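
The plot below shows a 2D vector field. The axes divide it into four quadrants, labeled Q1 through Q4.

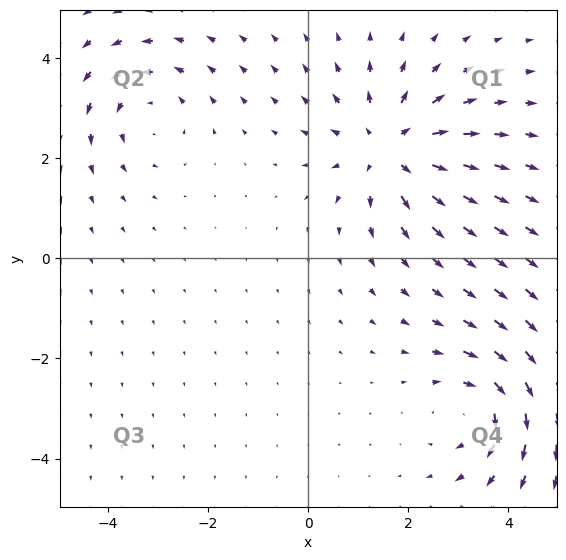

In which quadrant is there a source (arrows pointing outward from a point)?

The source sits at approximately (1.6, 2.2), which lies in quadrant Q1. The divergence there is about +4, positive as expected for a source.

Q1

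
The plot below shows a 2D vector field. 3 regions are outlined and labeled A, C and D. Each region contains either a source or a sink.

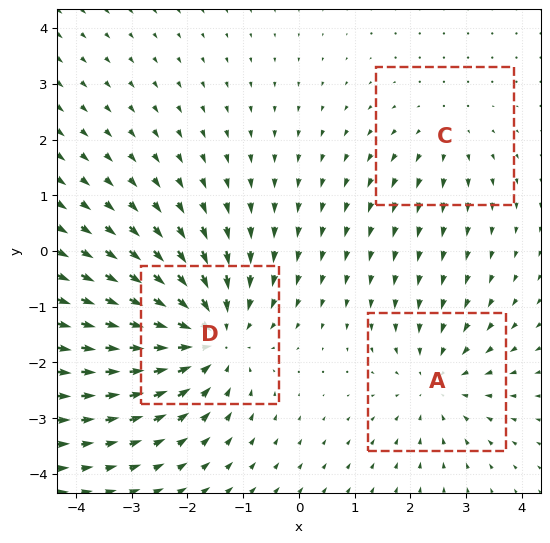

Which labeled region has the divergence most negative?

D

Divergence at each region's feature centre — A: about -3, C: about +2, D: about -4. Region D is most negative.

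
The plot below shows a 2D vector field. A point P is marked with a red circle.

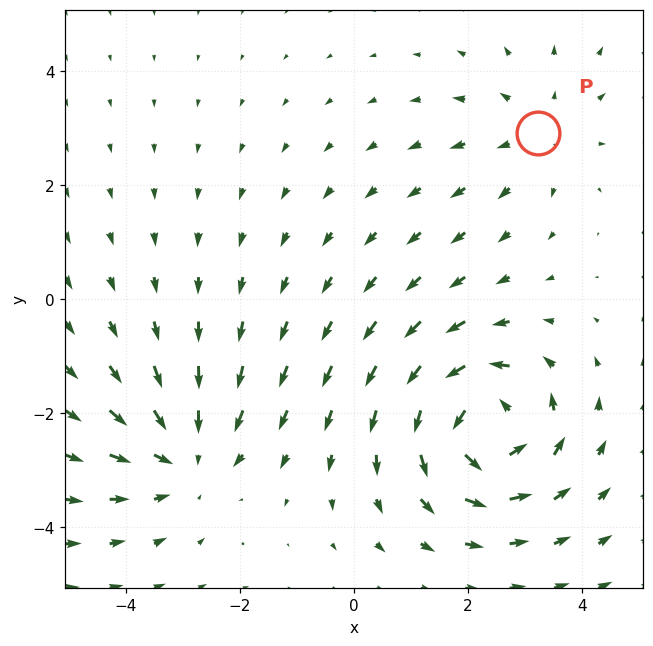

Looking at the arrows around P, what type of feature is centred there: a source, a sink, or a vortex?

At P (3.2, 2.9) the arrows spread outward. Divergence about +2, curl ≈0 — positive divergence with near-zero curl is a source.

source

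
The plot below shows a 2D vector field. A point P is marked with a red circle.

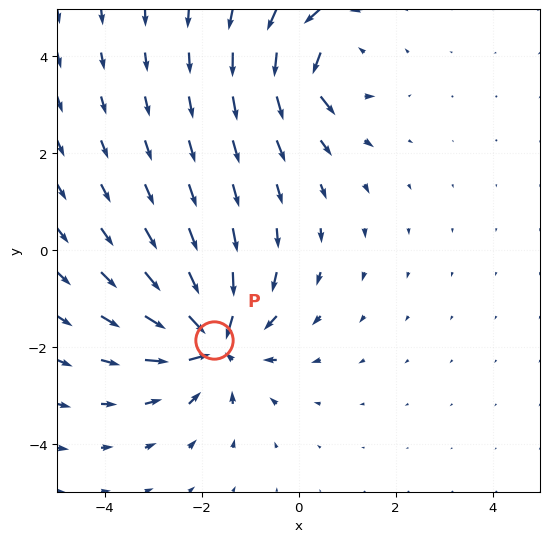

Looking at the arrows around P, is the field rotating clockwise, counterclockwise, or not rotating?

not rotating

Near P at (-1.7, -1.8) the arrows show no circulation. The curl there is ≈0.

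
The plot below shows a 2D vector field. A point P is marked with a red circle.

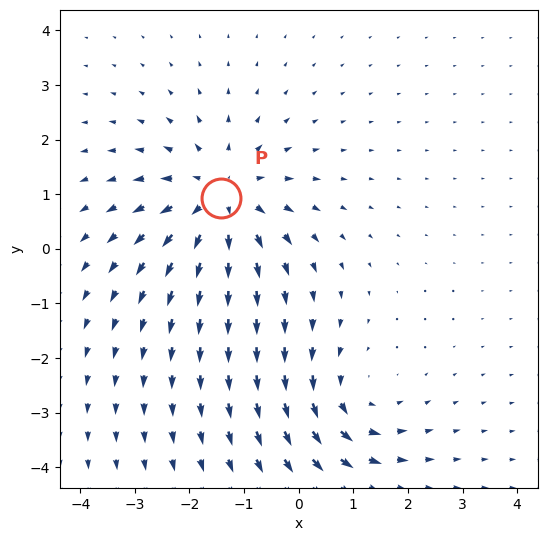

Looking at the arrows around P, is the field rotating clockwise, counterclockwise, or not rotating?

Near P at (-1.4, 0.9) the arrows show no circulation. The curl there is ≈0.

not rotating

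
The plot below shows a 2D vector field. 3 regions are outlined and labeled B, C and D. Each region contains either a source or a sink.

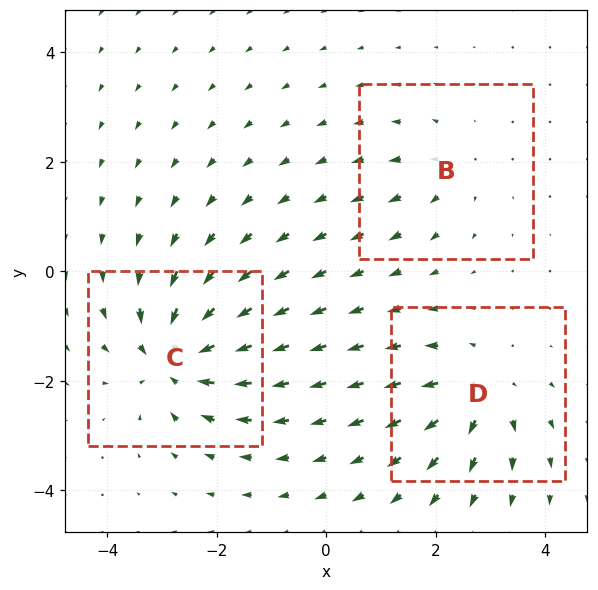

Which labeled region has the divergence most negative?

Divergence at each region's feature centre — B: about +2, C: about -6, D: about +4. Region C is most negative.

C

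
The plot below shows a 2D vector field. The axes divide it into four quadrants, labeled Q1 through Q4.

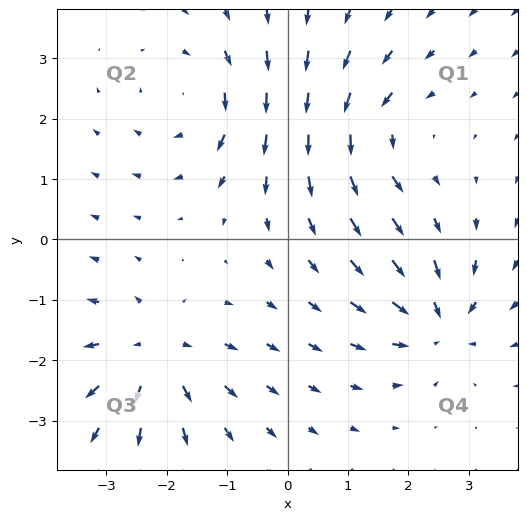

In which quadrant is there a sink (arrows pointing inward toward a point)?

The sink sits at approximately (2.5, -1.4), which lies in quadrant Q4. The divergence there is about -6, negative as expected for a sink.

Q4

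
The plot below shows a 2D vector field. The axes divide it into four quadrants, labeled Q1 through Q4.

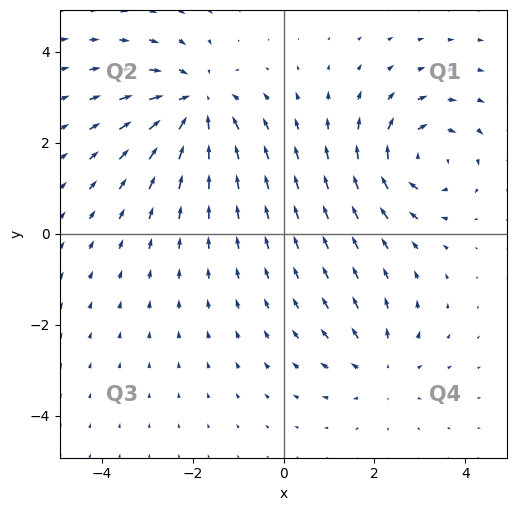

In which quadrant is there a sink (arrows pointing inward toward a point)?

The sink sits at approximately (-1.9, 2.9), which lies in quadrant Q2. The divergence there is about -4, negative as expected for a sink.

Q2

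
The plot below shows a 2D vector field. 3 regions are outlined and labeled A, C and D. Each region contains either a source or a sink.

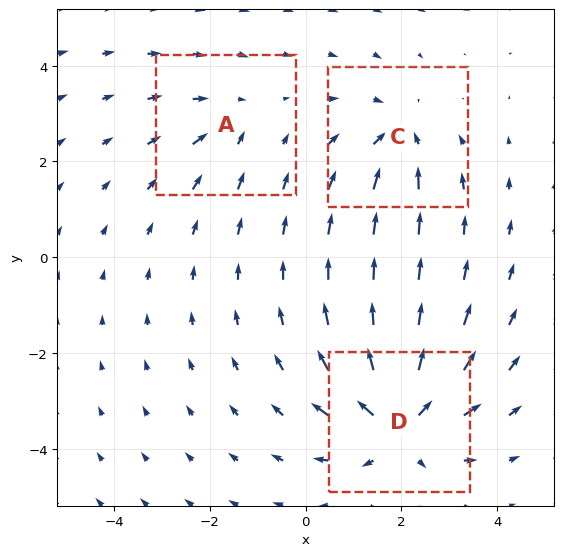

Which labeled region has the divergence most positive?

Divergence at each region's feature centre — A: about -2, C: about -3, D: about +5. Region D is most positive.

D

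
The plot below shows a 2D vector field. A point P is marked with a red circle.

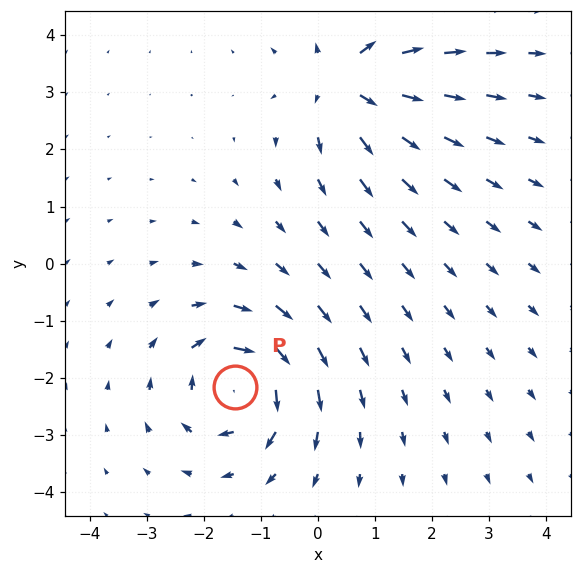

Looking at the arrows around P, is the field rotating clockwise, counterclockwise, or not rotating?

Near P at (-1.4, -2.2) the arrows circulate clockwise. The curl (z-component) there is about -6; negative curl means clockwise rotation.

clockwise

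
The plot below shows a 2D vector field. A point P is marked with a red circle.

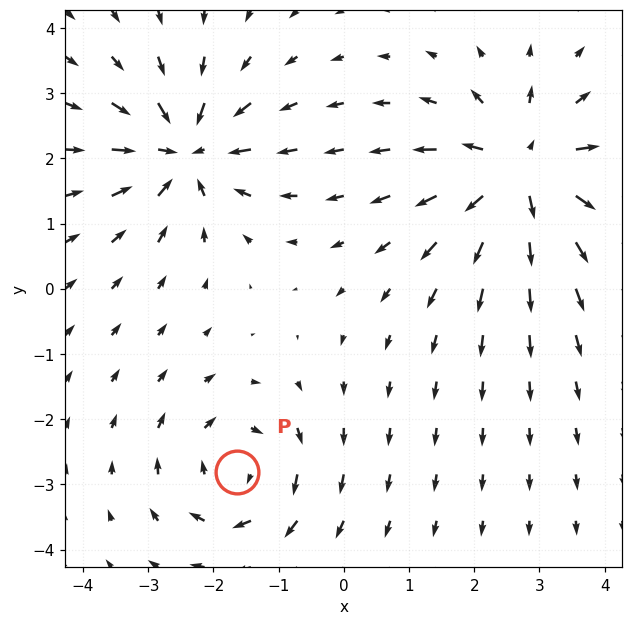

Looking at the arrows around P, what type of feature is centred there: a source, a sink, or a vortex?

At P (-1.6, -2.8) the arrows circulate clockwise. Divergence ≈0, curl about -4 — near-zero divergence with nonzero curl is a vortex.

vortex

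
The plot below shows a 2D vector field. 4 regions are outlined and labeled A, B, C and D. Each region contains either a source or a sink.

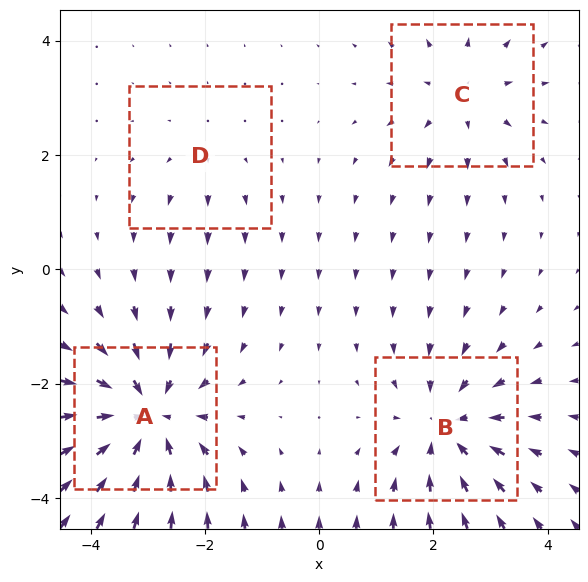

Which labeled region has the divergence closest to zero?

D

Divergence at each region's feature centre — A: about -6, B: about -5, C: about +3, D: about +2. Region D is closest to zero.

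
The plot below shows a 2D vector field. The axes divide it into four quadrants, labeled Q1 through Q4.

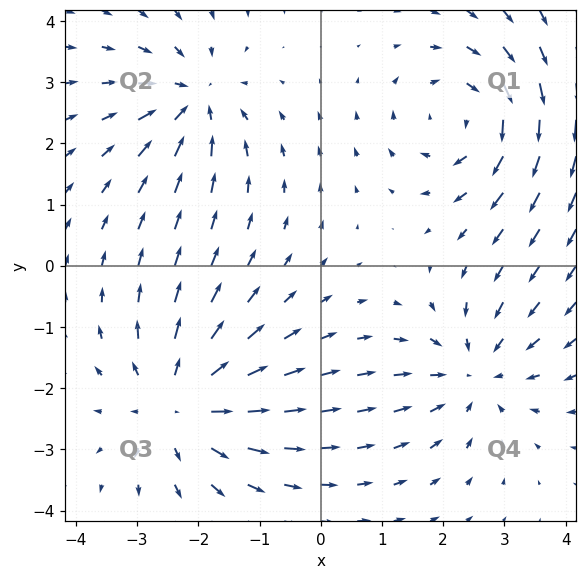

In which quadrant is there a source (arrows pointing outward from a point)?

The source sits at approximately (-2.3, -2.3), which lies in quadrant Q3. The divergence there is about +4, positive as expected for a source.

Q3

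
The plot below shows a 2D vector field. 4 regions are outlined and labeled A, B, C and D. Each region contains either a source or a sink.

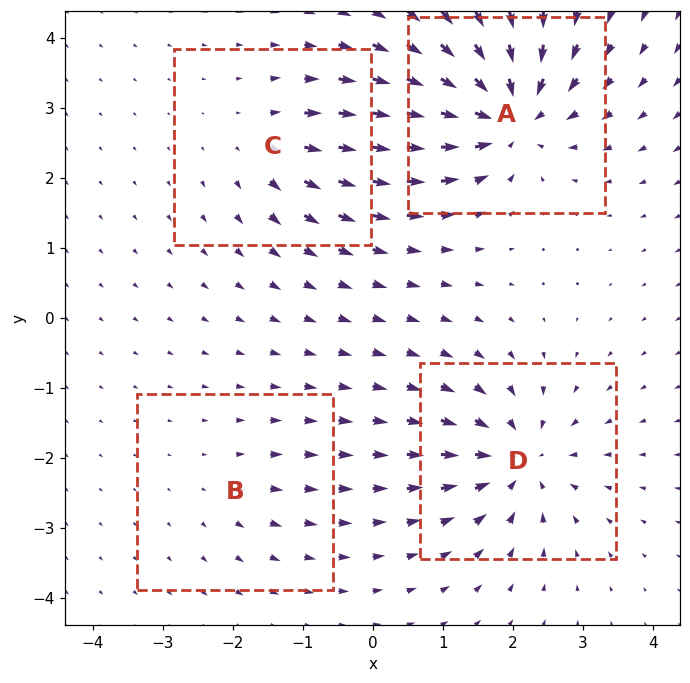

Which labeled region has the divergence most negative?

Divergence at each region's feature centre — A: about -8, B: about +2, C: about +4, D: about -6. Region A is most negative.

A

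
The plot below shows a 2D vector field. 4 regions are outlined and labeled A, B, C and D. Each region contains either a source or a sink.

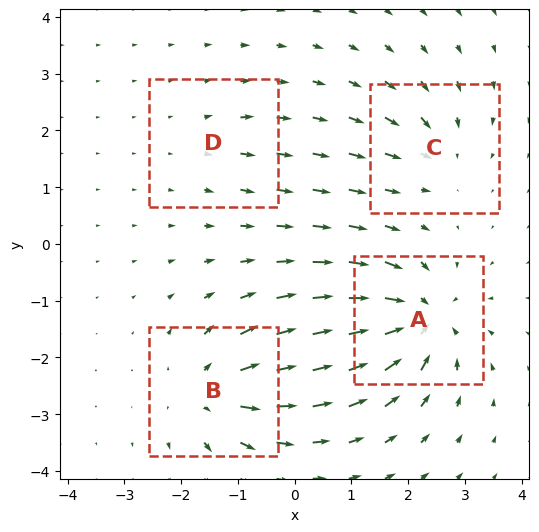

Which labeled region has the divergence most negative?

Divergence at each region's feature centre — A: about -9, B: about +7, C: about -4, D: about +2. Region A is most negative.

A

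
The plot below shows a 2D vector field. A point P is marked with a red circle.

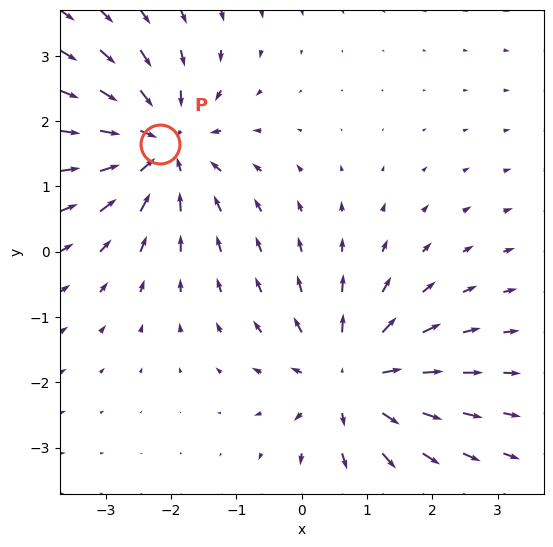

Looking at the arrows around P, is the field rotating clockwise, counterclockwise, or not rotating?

Near P at (-2.2, 1.6) the arrows show no circulation. The curl there is ≈0.

not rotating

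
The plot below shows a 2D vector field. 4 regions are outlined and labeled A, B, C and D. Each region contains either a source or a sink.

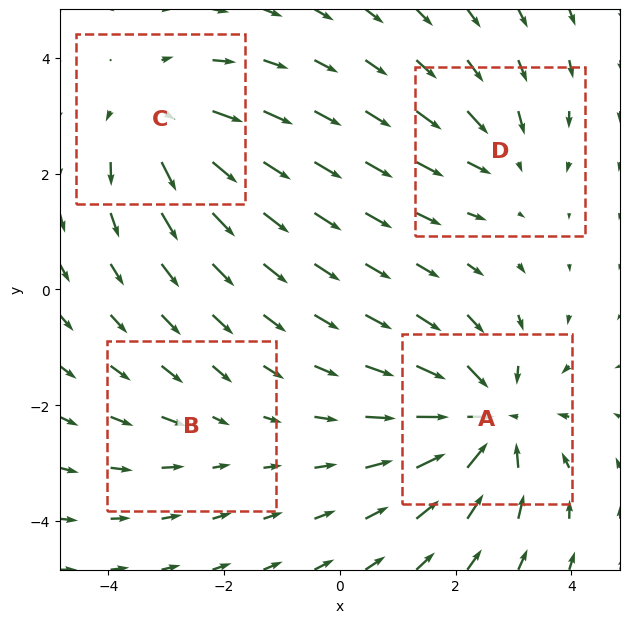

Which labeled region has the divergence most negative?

Divergence at each region's feature centre — A: about -6, B: about -2, C: about +4, D: about -3. Region A is most negative.

A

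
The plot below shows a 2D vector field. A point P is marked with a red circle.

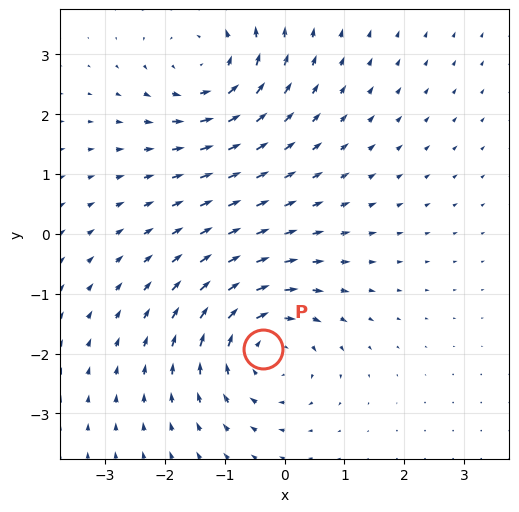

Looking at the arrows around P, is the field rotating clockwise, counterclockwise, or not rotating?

clockwise

Near P at (-0.4, -1.9) the arrows circulate clockwise. The curl (z-component) there is about -3; negative curl means clockwise rotation.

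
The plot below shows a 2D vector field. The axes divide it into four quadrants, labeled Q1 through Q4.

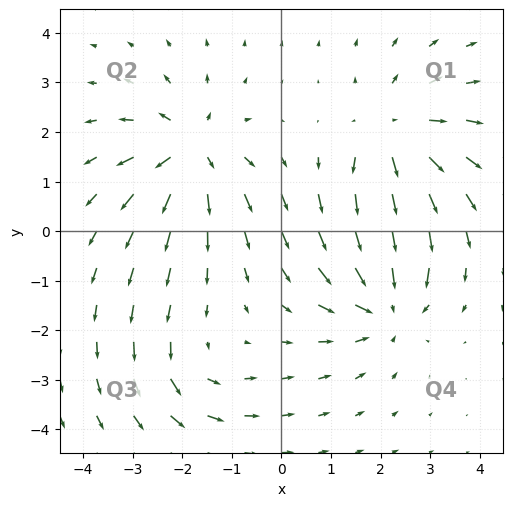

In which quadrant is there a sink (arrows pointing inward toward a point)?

Q4

The sink sits at approximately (2.1, -1.4), which lies in quadrant Q4. The divergence there is about -4, negative as expected for a sink.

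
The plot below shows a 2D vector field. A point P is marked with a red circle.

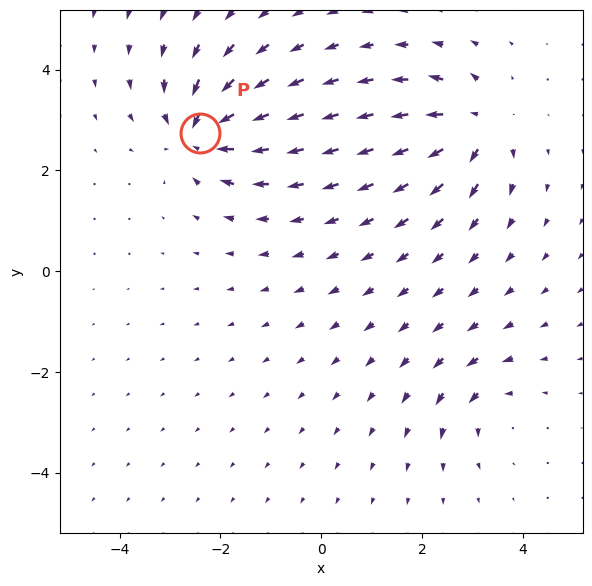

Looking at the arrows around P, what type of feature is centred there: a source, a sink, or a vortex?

sink

At P (-2.4, 2.7) the arrows converge inward. Divergence about -6, curl ≈0 — negative divergence with near-zero curl is a sink.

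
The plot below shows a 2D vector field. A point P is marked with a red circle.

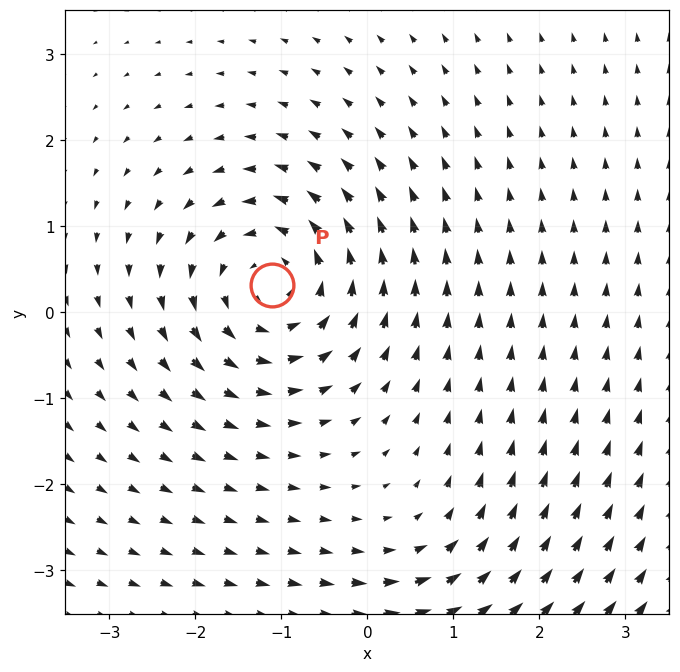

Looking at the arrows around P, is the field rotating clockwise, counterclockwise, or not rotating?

Near P at (-1.1, 0.3) the arrows circulate counterclockwise. The curl (z-component) there is about +5; positive curl means counterclockwise rotation.

counterclockwise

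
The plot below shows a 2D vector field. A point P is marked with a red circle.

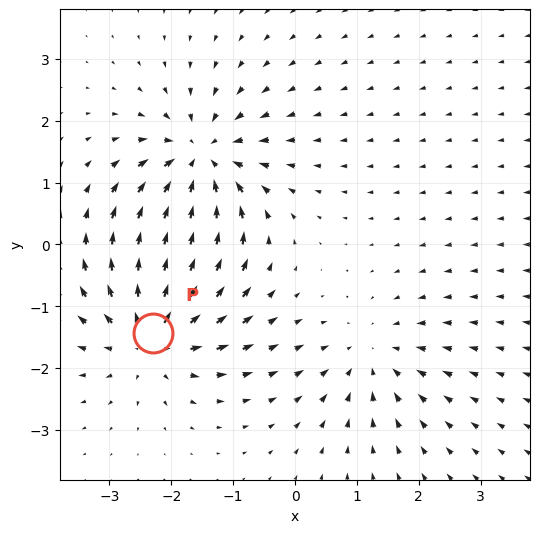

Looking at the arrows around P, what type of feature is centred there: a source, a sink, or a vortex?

At P (-2.3, -1.4) the arrows spread outward. Divergence about +5, curl ≈0 — positive divergence with near-zero curl is a source.

source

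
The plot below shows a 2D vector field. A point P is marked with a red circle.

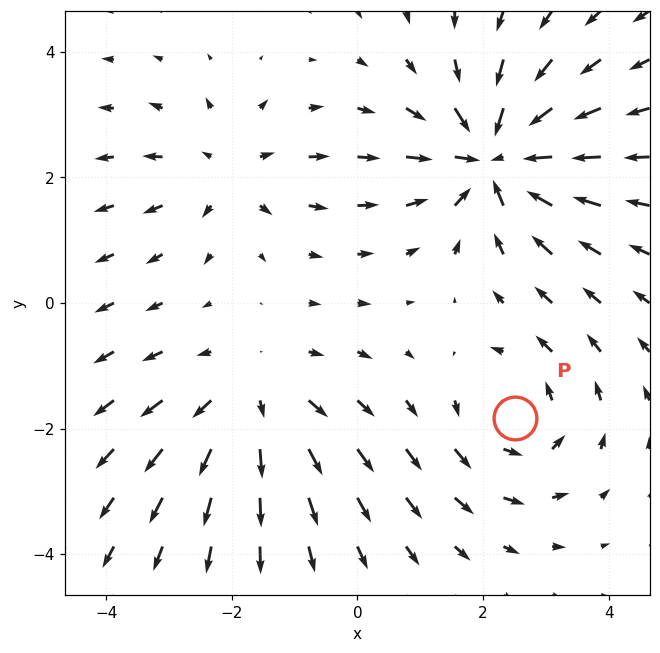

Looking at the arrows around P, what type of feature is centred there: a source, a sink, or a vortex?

At P (2.5, -1.8) the arrows circulate counterclockwise. Divergence ≈0, curl about +3 — near-zero divergence with nonzero curl is a vortex.

vortex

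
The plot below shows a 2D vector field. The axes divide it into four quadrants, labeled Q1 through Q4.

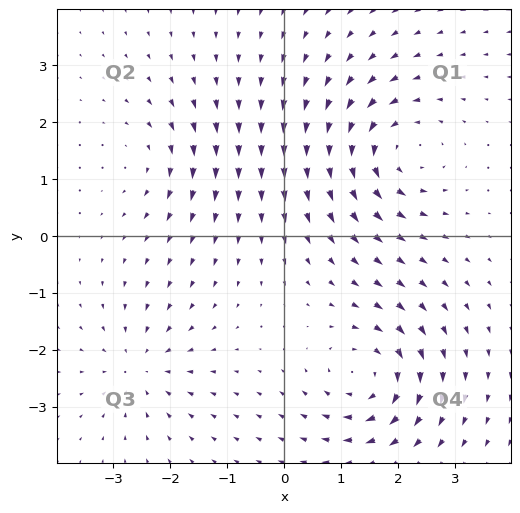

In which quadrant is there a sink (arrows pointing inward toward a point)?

The sink sits at approximately (-2.5, -2.3), which lies in quadrant Q3. The divergence there is about -3, negative as expected for a sink.

Q3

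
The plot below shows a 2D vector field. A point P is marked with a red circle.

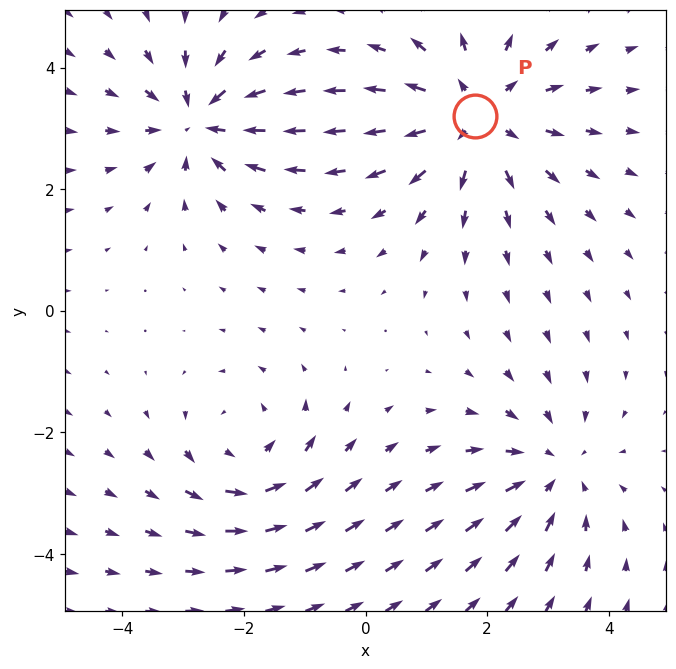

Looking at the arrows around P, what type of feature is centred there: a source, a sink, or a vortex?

At P (1.8, 3.2) the arrows spread outward. Divergence about +4, curl ≈0 — positive divergence with near-zero curl is a source.

source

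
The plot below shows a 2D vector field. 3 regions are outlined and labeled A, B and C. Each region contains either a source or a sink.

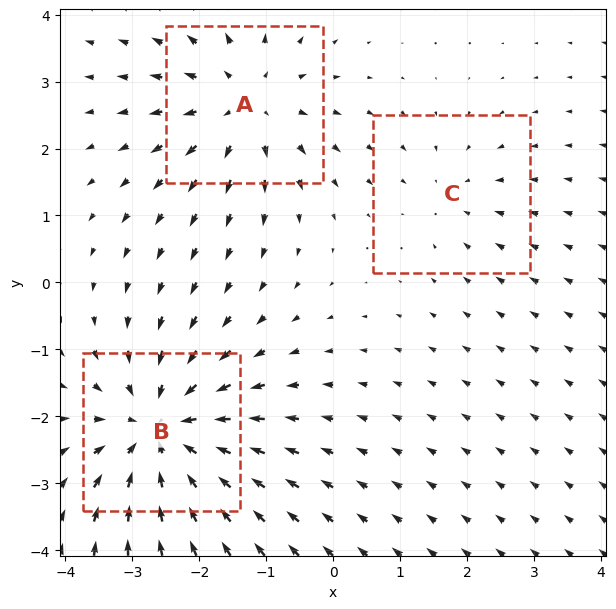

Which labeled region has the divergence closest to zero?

Divergence at each region's feature centre — A: about +3, B: about -5, C: about -2. Region C is closest to zero.

C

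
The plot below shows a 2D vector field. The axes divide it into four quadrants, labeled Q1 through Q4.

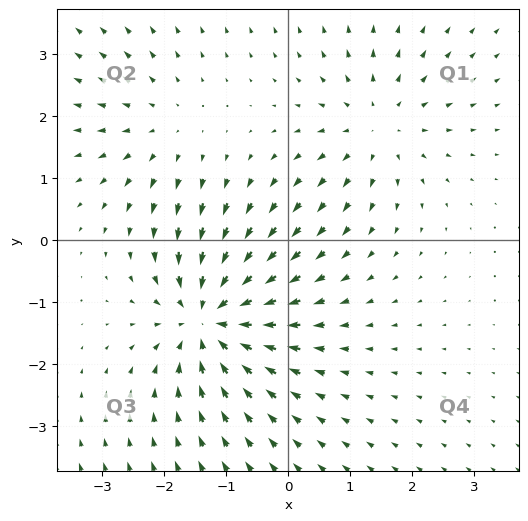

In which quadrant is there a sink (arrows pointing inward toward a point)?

Q3

The sink sits at approximately (-1.3, -1.3), which lies in quadrant Q3. The divergence there is about -6, negative as expected for a sink.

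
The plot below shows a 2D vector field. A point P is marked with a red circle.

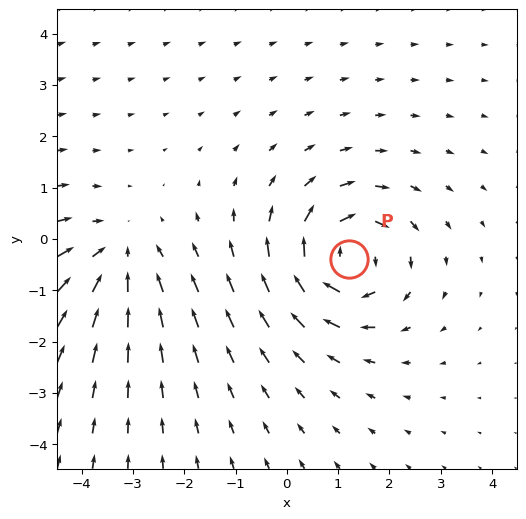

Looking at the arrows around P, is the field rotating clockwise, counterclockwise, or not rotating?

Near P at (1.2, -0.4) the arrows circulate clockwise. The curl (z-component) there is about -6; negative curl means clockwise rotation.

clockwise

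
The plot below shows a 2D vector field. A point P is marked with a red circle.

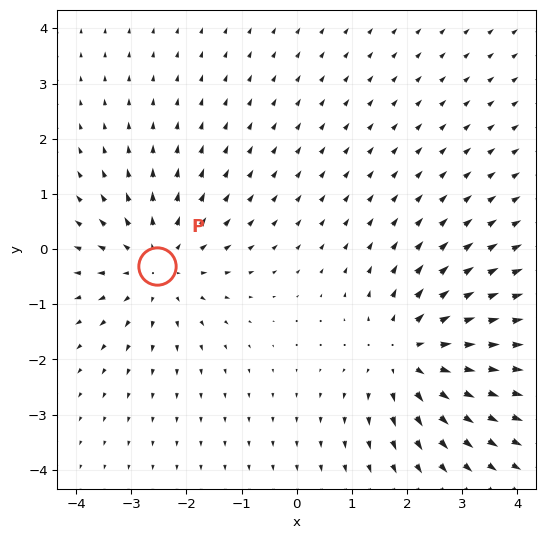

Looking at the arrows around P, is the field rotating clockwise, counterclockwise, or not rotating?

Near P at (-2.5, -0.3) the arrows show no circulation. The curl there is ≈0.

not rotating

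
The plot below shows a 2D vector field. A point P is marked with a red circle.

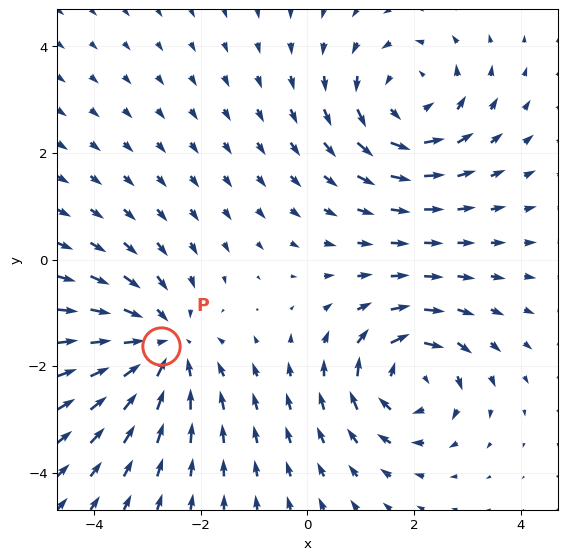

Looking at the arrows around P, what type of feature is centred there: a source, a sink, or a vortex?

sink

At P (-2.7, -1.6) the arrows converge inward. Divergence about -4, curl ≈0 — negative divergence with near-zero curl is a sink.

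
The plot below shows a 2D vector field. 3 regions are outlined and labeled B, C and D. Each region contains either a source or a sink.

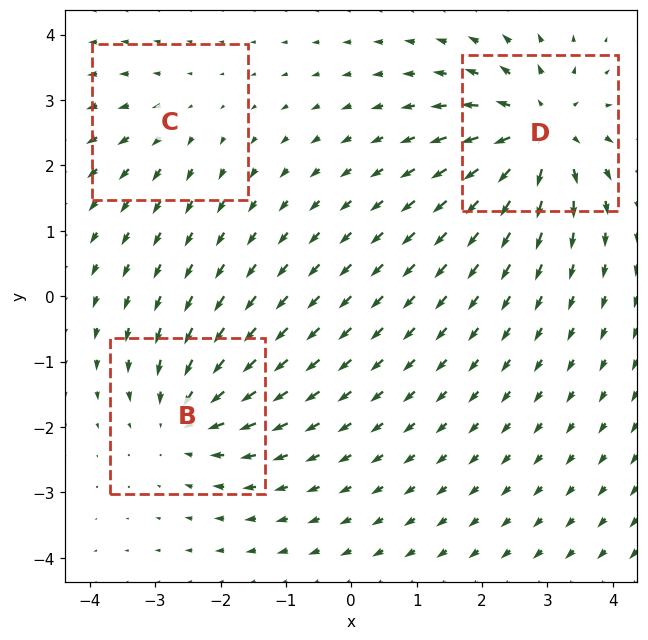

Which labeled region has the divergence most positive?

D

Divergence at each region's feature centre — B: about -4, C: about +2, D: about +6. Region D is most positive.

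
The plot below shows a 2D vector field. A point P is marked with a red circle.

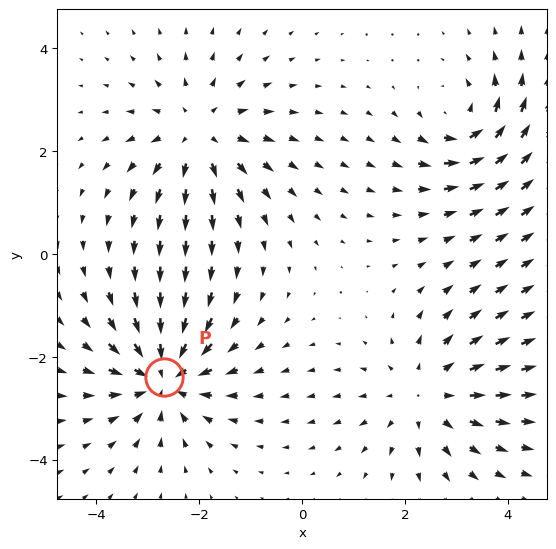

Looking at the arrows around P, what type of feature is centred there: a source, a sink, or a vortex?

At P (-2.7, -2.4) the arrows converge inward. Divergence about -6, curl ≈0 — negative divergence with near-zero curl is a sink.

sink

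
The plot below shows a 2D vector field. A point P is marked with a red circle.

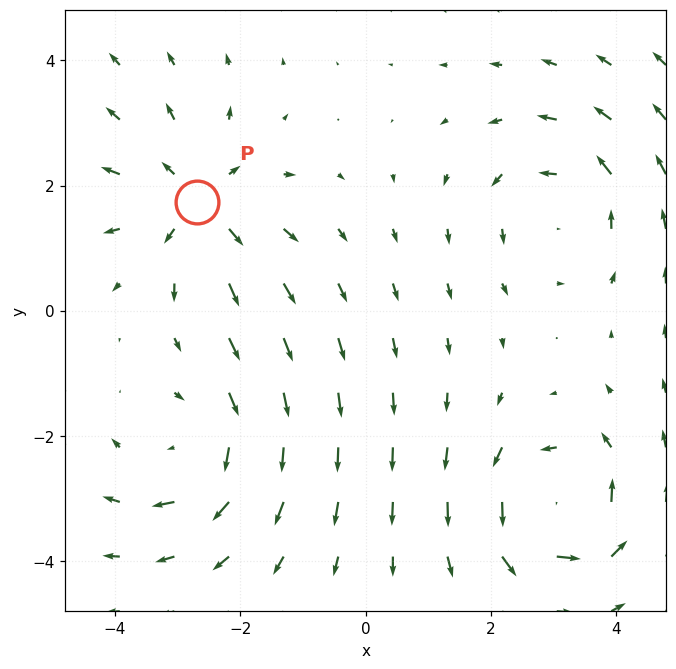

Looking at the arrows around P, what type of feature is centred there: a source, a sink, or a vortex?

At P (-2.7, 1.7) the arrows spread outward. Divergence about +5, curl ≈0 — positive divergence with near-zero curl is a source.

source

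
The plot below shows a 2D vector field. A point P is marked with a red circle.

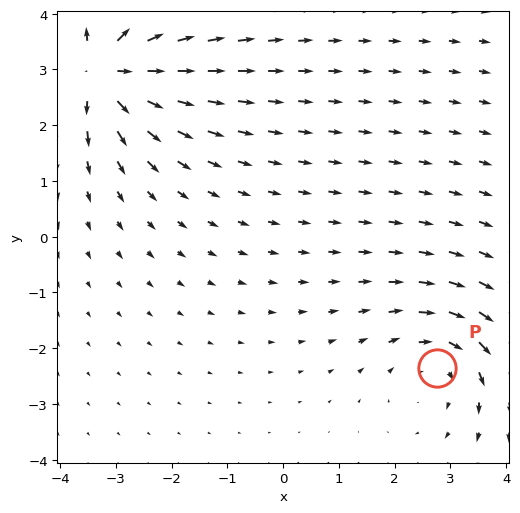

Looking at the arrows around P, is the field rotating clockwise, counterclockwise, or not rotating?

Near P at (2.8, -2.4) the arrows circulate clockwise. The curl (z-component) there is about -2; negative curl means clockwise rotation.

clockwise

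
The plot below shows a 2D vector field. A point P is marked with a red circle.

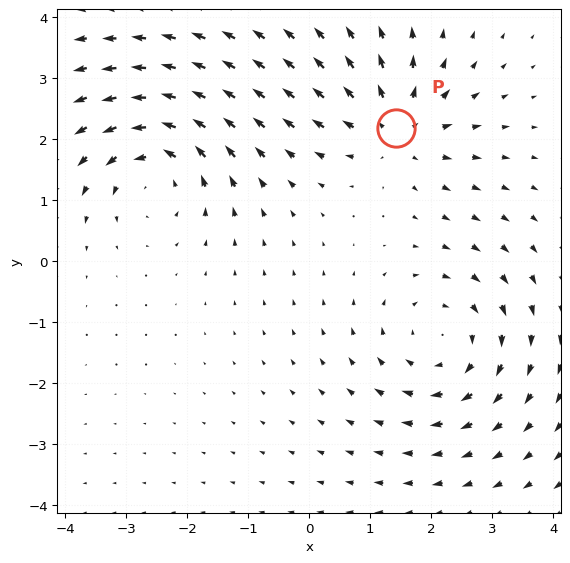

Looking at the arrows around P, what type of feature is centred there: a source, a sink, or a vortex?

At P (1.4, 2.2) the arrows spread outward. Divergence about +5, curl ≈0 — positive divergence with near-zero curl is a source.

source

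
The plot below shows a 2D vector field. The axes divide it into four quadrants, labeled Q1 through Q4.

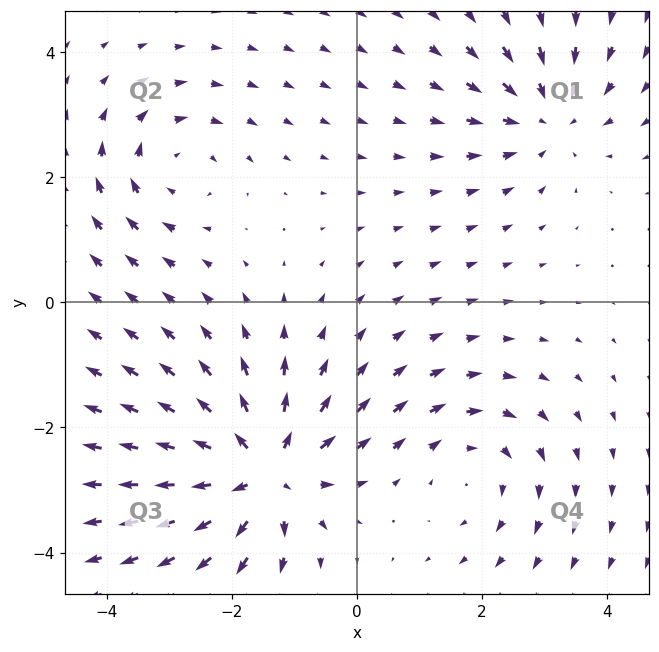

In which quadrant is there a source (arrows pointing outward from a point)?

Q3

The source sits at approximately (-1.5, -2.7), which lies in quadrant Q3. The divergence there is about +5, positive as expected for a source.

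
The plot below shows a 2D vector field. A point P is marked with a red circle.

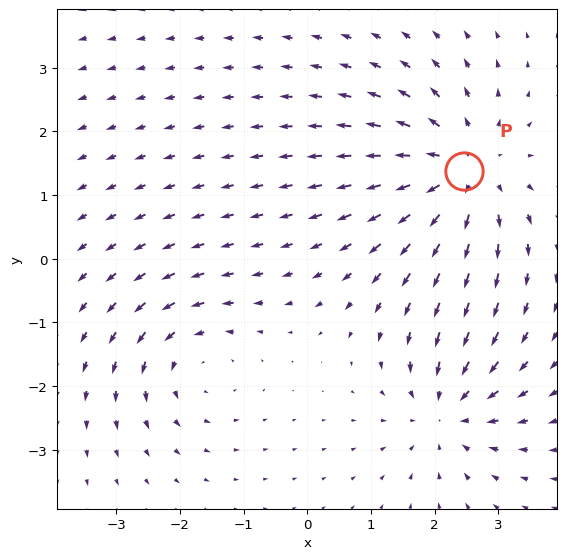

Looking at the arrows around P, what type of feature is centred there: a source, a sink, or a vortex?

source

At P (2.5, 1.4) the arrows spread outward. Divergence about +4, curl ≈0 — positive divergence with near-zero curl is a source.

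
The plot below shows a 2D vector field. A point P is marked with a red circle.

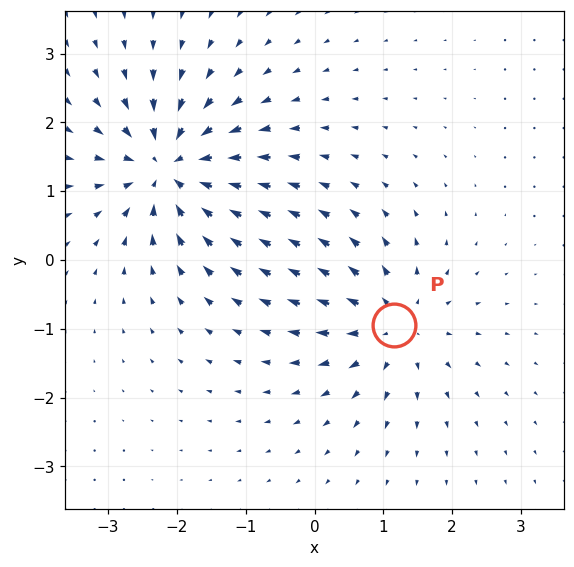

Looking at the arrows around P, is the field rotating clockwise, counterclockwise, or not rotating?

Near P at (1.2, -1.0) the arrows show no circulation. The curl there is ≈0.

not rotating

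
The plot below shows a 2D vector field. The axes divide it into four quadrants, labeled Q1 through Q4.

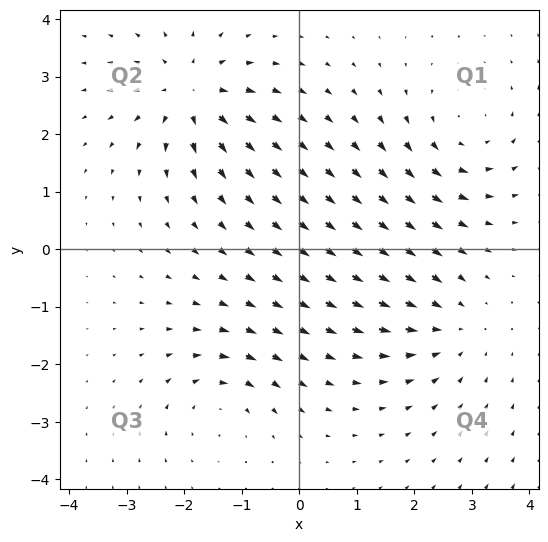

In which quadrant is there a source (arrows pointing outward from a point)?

The source sits at approximately (-1.9, 2.7), which lies in quadrant Q2. The divergence there is about +6, positive as expected for a source.

Q2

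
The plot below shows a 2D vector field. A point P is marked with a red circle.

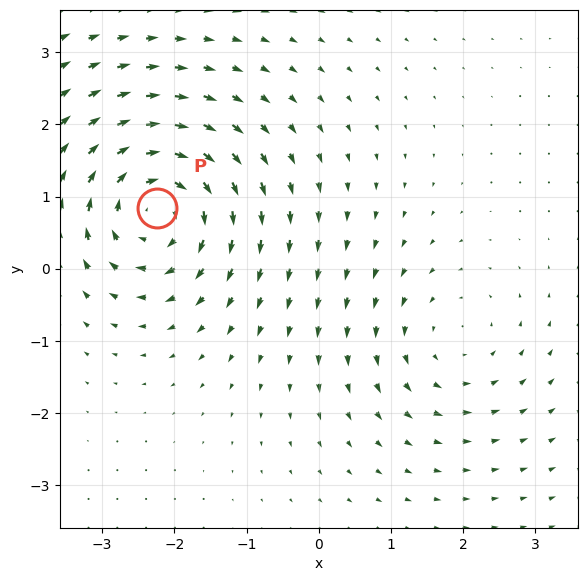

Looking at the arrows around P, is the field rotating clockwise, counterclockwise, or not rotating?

clockwise

Near P at (-2.2, 0.8) the arrows circulate clockwise. The curl (z-component) there is about -5; negative curl means clockwise rotation.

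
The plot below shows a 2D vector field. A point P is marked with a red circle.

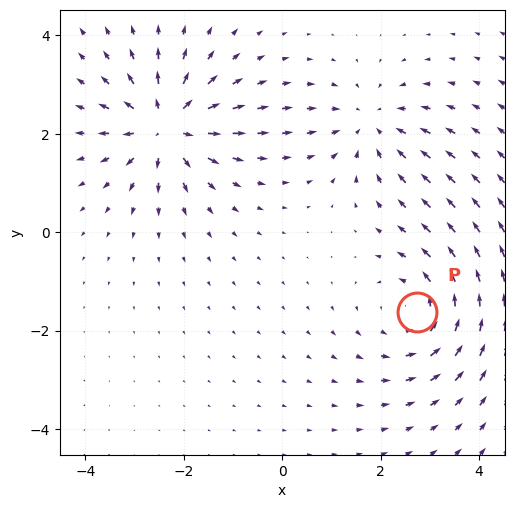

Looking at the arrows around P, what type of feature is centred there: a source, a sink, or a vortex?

vortex

At P (2.7, -1.6) the arrows circulate counterclockwise. Divergence ≈0, curl about +3 — near-zero divergence with nonzero curl is a vortex.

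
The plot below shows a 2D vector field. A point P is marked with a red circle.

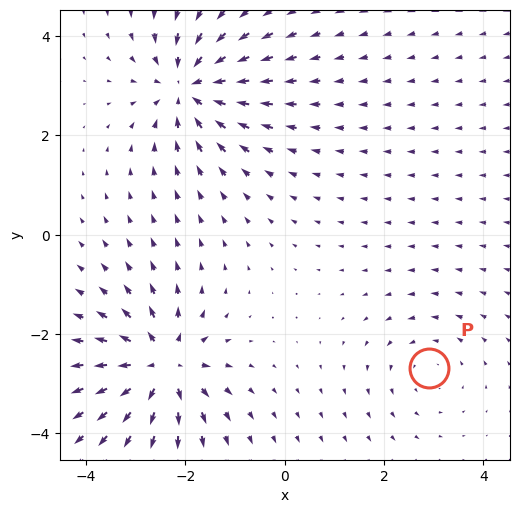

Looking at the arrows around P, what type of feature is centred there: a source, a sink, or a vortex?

vortex

At P (2.9, -2.7) the arrows circulate counterclockwise. Divergence ≈0, curl about +2 — near-zero divergence with nonzero curl is a vortex.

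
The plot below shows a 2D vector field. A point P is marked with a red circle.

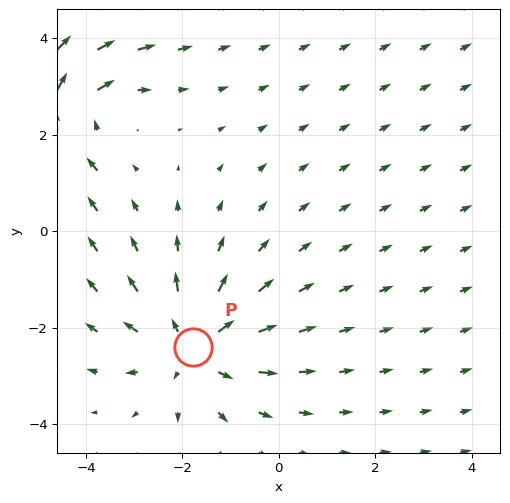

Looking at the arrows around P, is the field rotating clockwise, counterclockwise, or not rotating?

not rotating

Near P at (-1.8, -2.4) the arrows show no circulation. The curl there is ≈0.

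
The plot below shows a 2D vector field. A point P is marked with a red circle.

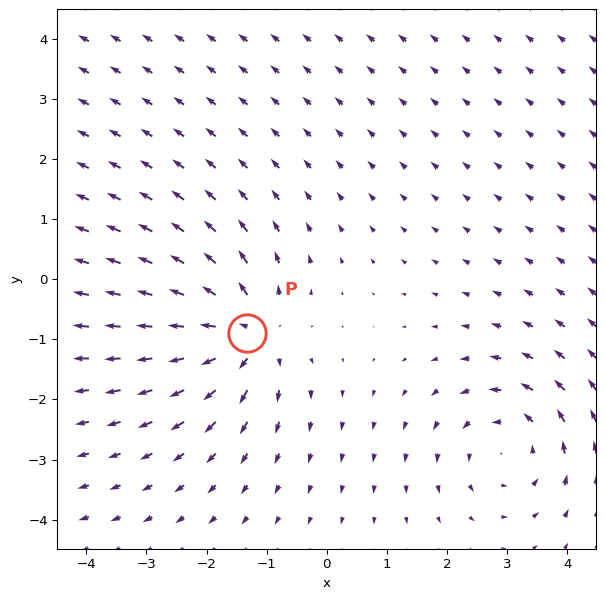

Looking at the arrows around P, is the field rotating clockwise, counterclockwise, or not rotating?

not rotating

Near P at (-1.3, -0.9) the arrows show no circulation. The curl there is ≈0.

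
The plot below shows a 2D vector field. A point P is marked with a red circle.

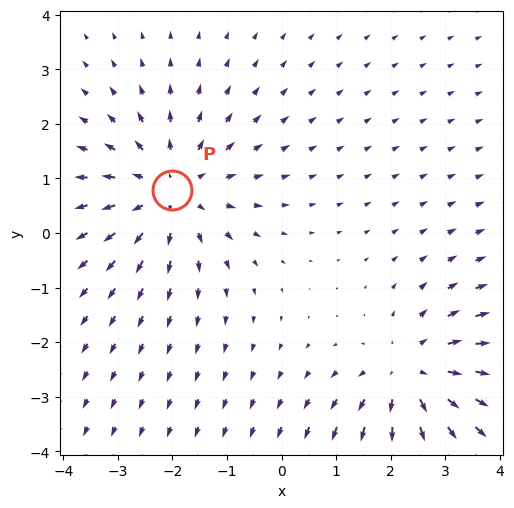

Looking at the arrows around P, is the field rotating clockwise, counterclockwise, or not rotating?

Near P at (-2.0, 0.8) the arrows show no circulation. The curl there is ≈0.

not rotating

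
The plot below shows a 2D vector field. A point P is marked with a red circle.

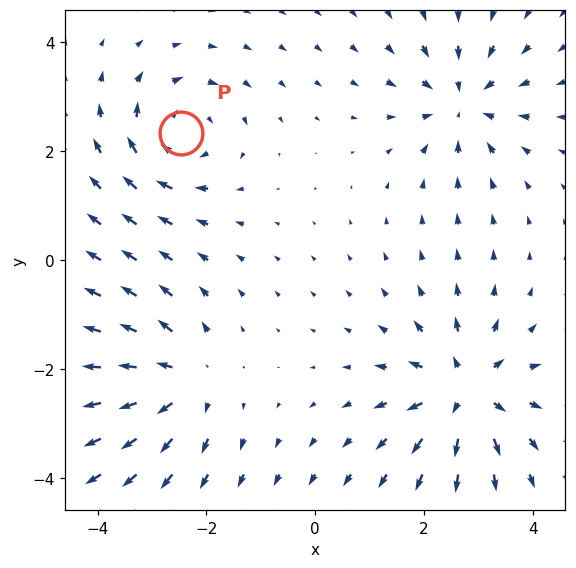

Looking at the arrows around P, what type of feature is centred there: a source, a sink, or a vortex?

vortex

At P (-2.5, 2.3) the arrows circulate clockwise. Divergence ≈0, curl about -5 — near-zero divergence with nonzero curl is a vortex.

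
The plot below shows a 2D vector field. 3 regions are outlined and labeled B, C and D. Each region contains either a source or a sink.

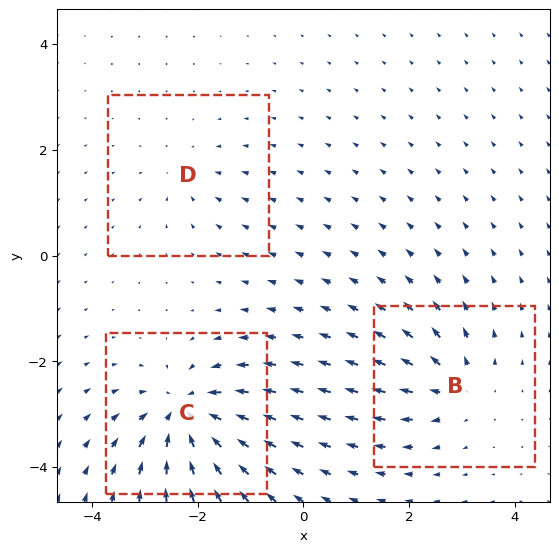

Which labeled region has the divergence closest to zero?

Divergence at each region's feature centre — B: about +4, C: about -6, D: about -2. Region D is closest to zero.

D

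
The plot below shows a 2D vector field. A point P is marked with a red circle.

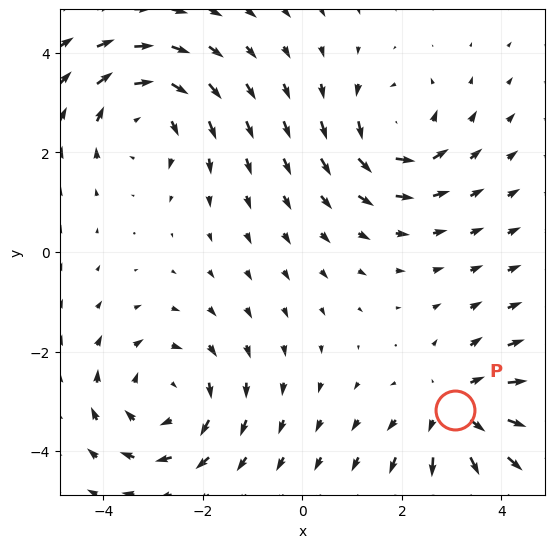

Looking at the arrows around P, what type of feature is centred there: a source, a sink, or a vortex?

source

At P (3.1, -3.2) the arrows spread outward. Divergence about +4, curl ≈0 — positive divergence with near-zero curl is a source.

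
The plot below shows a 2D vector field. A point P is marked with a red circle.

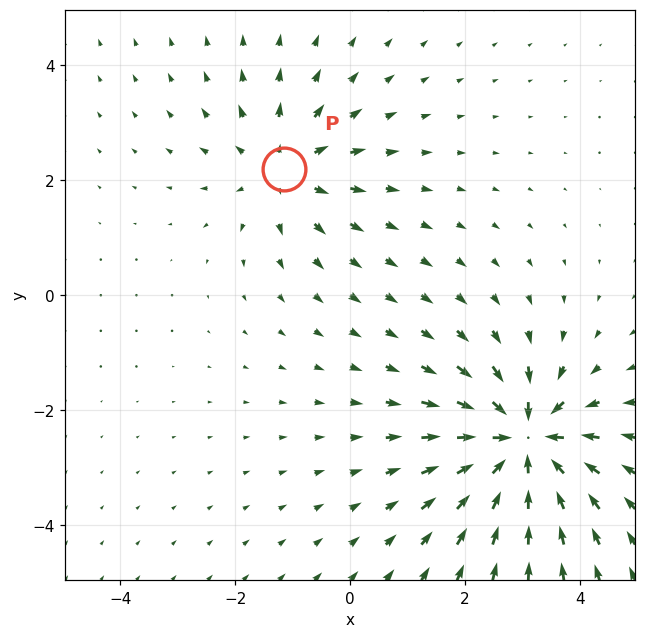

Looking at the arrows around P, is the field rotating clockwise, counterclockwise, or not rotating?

not rotating

Near P at (-1.2, 2.2) the arrows show no circulation. The curl there is ≈0.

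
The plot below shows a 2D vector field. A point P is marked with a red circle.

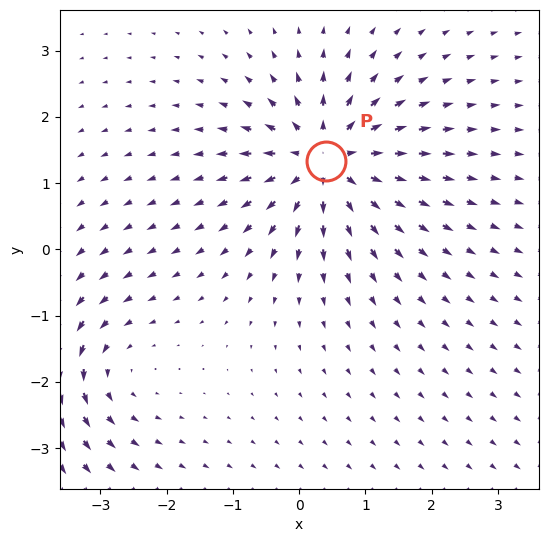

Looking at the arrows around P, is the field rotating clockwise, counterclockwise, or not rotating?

not rotating

Near P at (0.4, 1.3) the arrows show no circulation. The curl there is ≈0.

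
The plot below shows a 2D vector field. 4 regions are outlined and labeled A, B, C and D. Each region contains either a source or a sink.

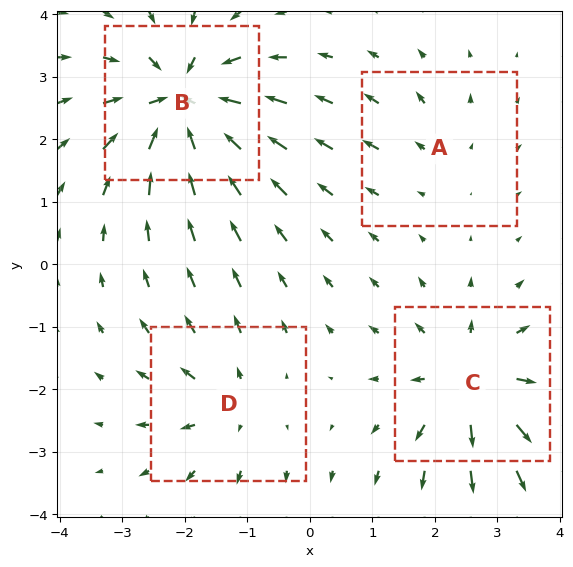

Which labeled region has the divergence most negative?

Divergence at each region's feature centre — A: about +3, B: about -9, C: about +6, D: about +4. Region B is most negative.

B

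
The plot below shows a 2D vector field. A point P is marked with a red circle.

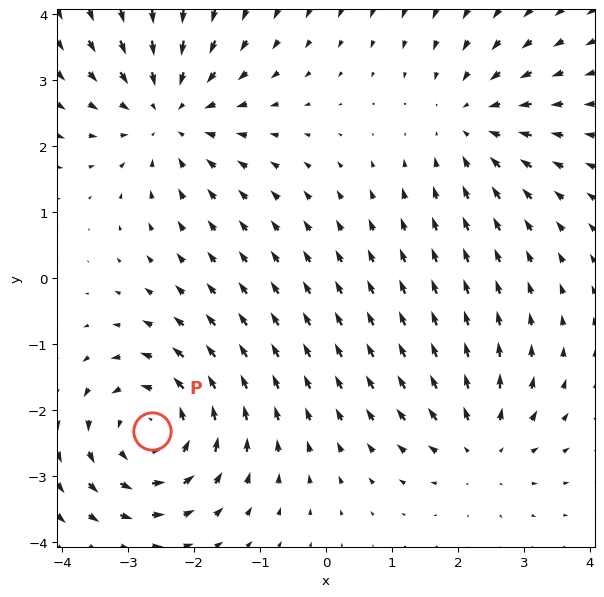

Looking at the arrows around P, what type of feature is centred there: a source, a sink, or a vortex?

At P (-2.6, -2.3) the arrows circulate counterclockwise. Divergence ≈0, curl about +5 — near-zero divergence with nonzero curl is a vortex.

vortex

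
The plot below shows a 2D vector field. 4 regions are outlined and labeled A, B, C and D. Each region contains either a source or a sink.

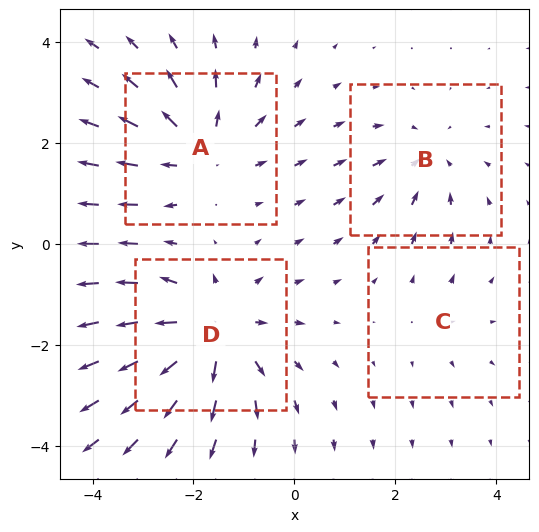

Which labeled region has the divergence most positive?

D

Divergence at each region's feature centre — A: about +5, B: about -3, C: about +2, D: about +6. Region D is most positive.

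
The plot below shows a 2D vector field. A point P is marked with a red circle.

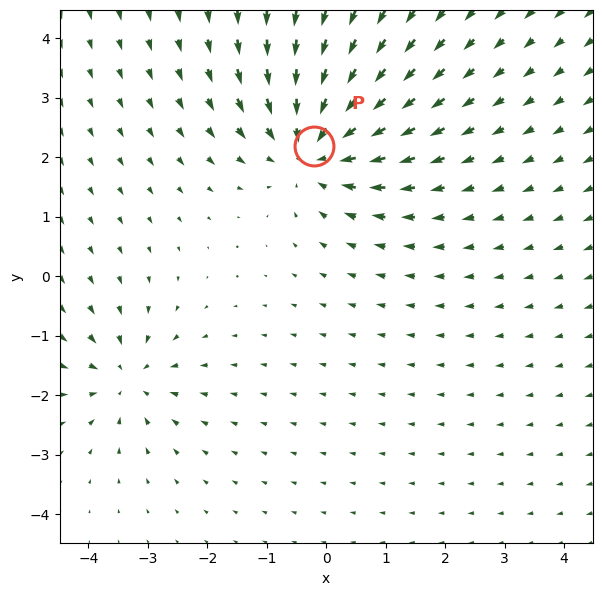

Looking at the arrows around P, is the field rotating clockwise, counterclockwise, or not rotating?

not rotating

Near P at (-0.2, 2.2) the arrows show no circulation. The curl there is ≈0.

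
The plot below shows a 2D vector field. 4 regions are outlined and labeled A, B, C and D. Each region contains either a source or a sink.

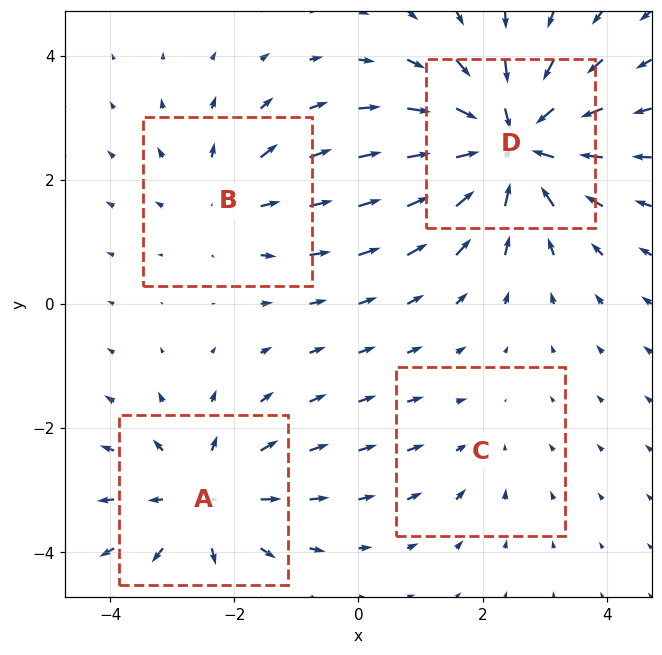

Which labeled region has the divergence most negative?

D

Divergence at each region's feature centre — A: about +4, B: about +3, C: about -2, D: about -6. Region D is most negative.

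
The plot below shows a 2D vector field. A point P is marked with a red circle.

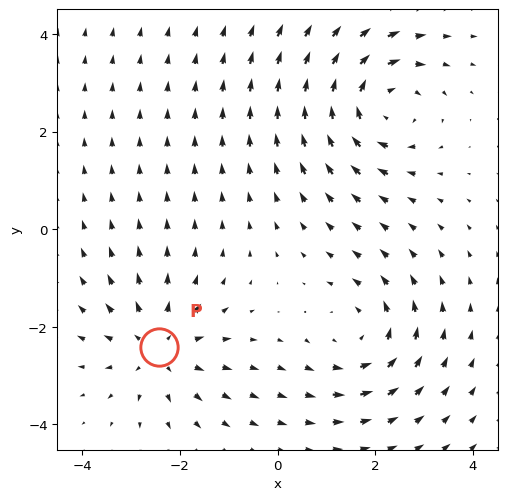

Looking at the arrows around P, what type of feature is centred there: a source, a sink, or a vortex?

source

At P (-2.4, -2.4) the arrows spread outward. Divergence about +3, curl ≈0 — positive divergence with near-zero curl is a source.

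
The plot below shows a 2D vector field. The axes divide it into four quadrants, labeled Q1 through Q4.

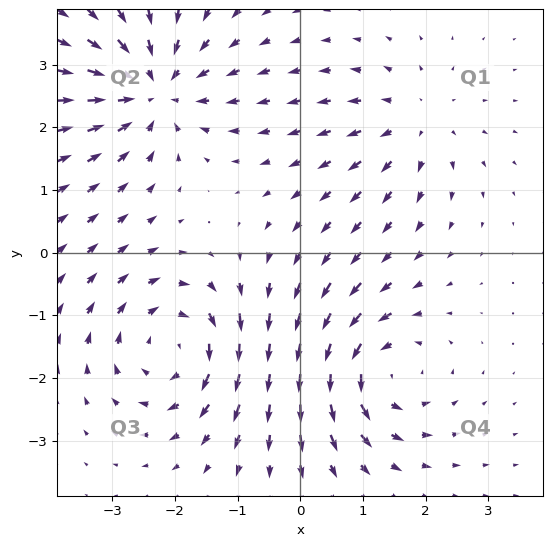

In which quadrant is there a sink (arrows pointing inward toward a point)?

The sink sits at approximately (-2.3, 2.6), which lies in quadrant Q2. The divergence there is about -5, negative as expected for a sink.

Q2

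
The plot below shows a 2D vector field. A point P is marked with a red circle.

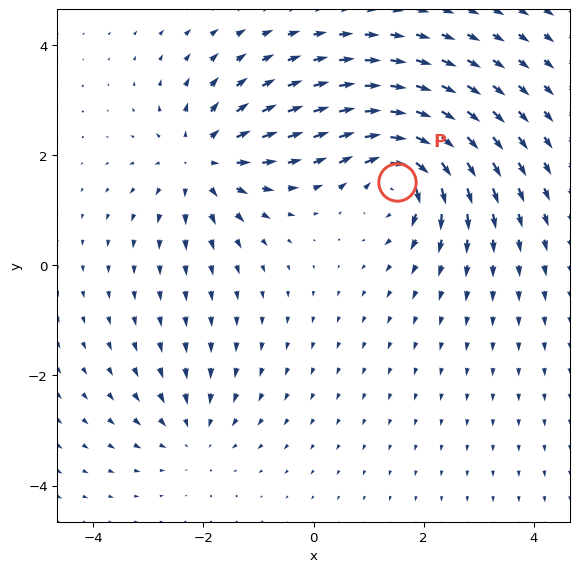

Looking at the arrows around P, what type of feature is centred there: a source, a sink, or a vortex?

vortex

At P (1.5, 1.5) the arrows circulate clockwise. Divergence ≈0, curl about -7 — near-zero divergence with nonzero curl is a vortex.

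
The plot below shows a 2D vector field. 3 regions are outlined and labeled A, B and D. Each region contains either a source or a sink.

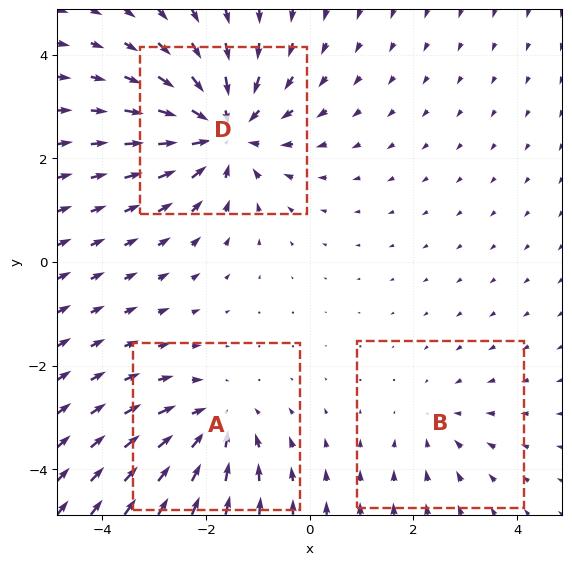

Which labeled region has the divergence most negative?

D

Divergence at each region's feature centre — A: about -3, B: about -2, D: about -4. Region D is most negative.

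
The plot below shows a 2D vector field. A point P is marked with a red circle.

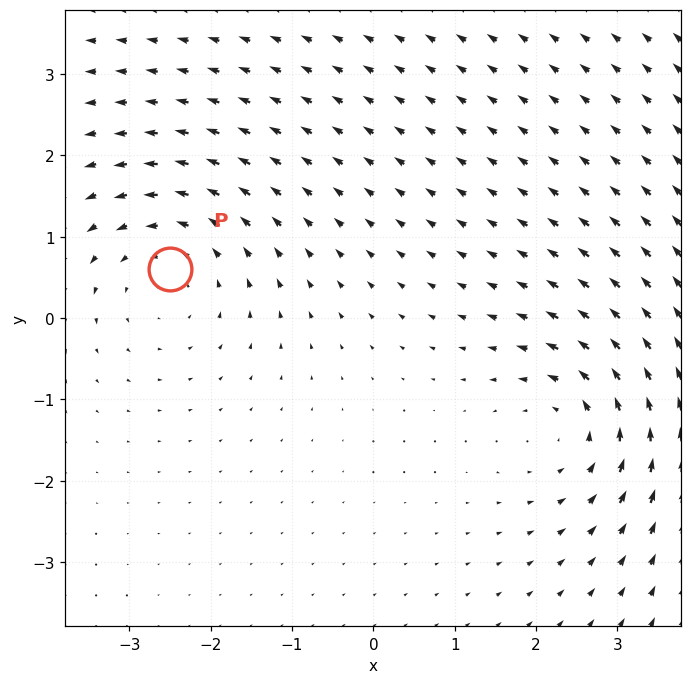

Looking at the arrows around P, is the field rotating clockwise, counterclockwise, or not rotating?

Near P at (-2.5, 0.6) the arrows circulate counterclockwise. The curl (z-component) there is about +3; positive curl means counterclockwise rotation.

counterclockwise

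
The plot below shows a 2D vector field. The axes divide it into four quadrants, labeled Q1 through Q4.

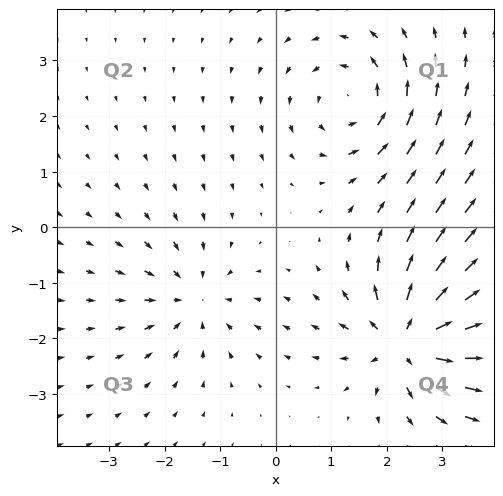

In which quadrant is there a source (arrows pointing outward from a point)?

The source sits at approximately (2.4, -2.0), which lies in quadrant Q4. The divergence there is about +7, positive as expected for a source.

Q4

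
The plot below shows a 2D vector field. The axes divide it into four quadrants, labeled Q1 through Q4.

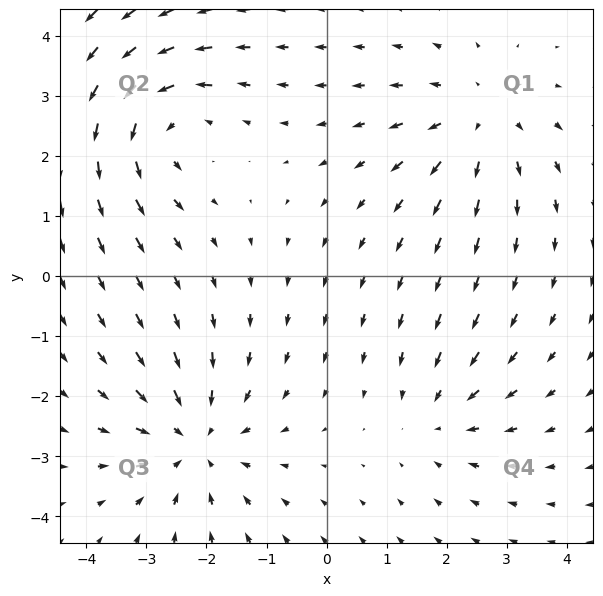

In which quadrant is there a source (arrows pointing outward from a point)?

Q1

The source sits at approximately (2.6, 2.6), which lies in quadrant Q1. The divergence there is about +3, positive as expected for a source.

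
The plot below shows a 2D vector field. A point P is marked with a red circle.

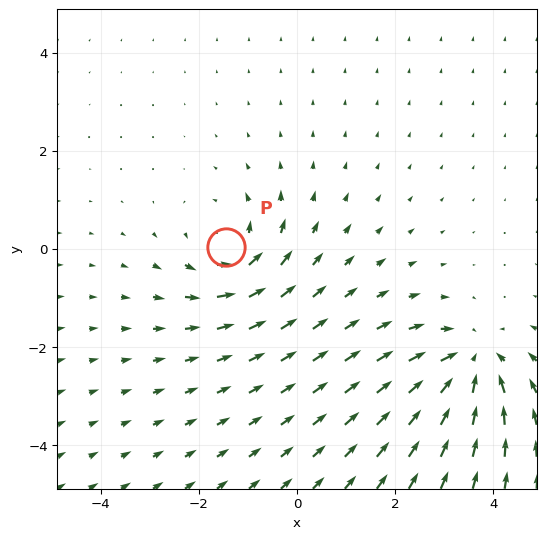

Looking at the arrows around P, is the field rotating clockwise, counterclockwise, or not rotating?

Near P at (-1.4, 0.0) the arrows circulate counterclockwise. The curl (z-component) there is about +3; positive curl means counterclockwise rotation.

counterclockwise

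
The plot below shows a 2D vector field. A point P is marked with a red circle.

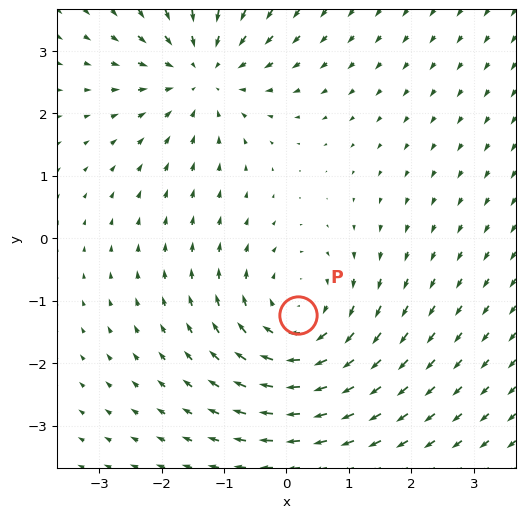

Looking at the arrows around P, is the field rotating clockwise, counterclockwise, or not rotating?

clockwise

Near P at (0.2, -1.2) the arrows circulate clockwise. The curl (z-component) there is about -4; negative curl means clockwise rotation.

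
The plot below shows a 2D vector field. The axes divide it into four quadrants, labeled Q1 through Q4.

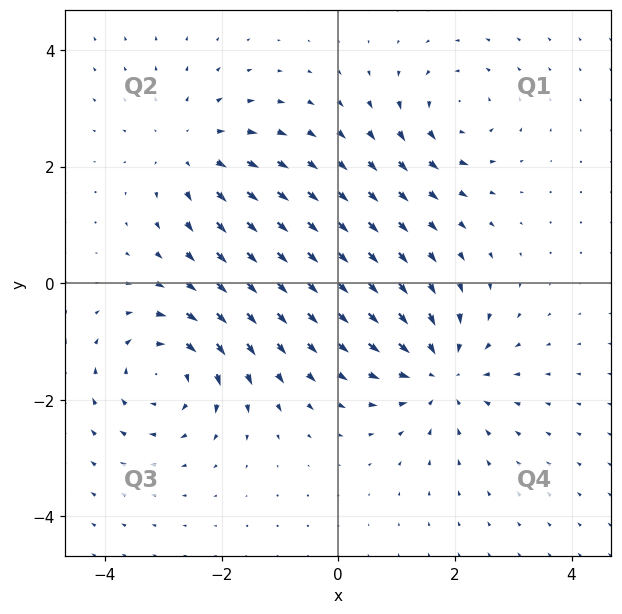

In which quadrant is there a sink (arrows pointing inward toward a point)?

The sink sits at approximately (1.8, -1.5), which lies in quadrant Q4. The divergence there is about -5, negative as expected for a sink.

Q4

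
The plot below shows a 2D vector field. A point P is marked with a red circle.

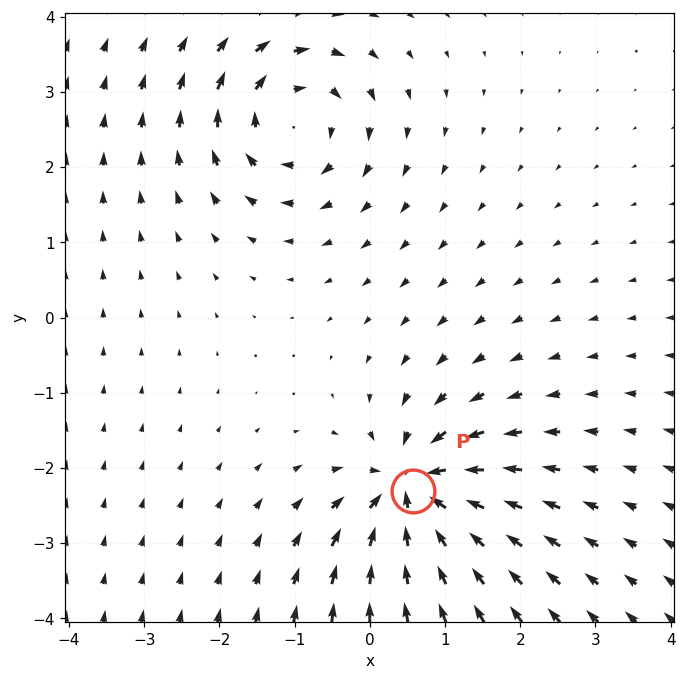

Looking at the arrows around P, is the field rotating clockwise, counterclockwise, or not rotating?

not rotating

Near P at (0.6, -2.3) the arrows show no circulation. The curl there is ≈0.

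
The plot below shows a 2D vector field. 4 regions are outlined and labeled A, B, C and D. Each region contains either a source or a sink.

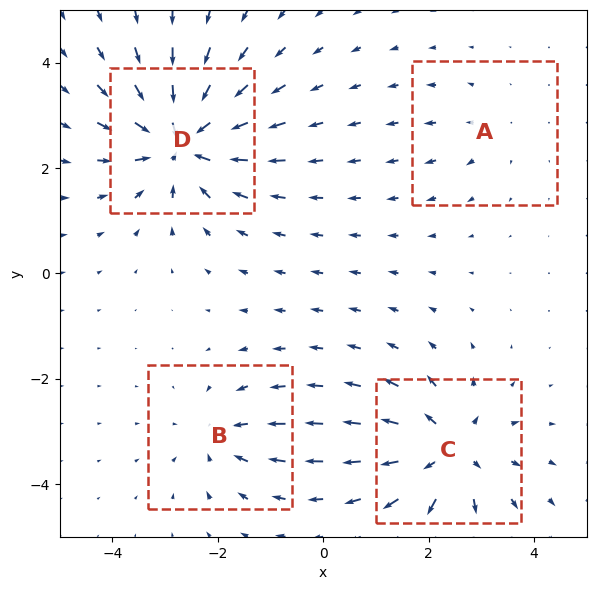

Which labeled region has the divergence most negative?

Divergence at each region's feature centre — A: about +2, B: about -4, C: about +6, D: about -8. Region D is most negative.

D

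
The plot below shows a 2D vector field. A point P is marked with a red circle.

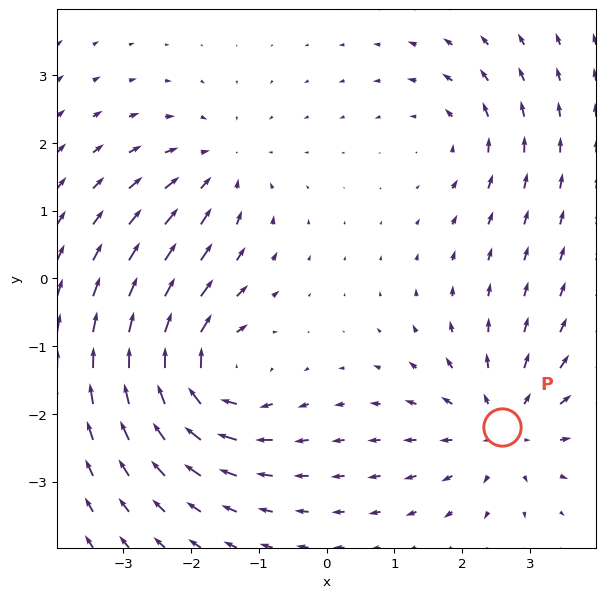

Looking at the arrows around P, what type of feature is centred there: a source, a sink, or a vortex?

At P (2.6, -2.2) the arrows spread outward. Divergence about +4, curl ≈0 — positive divergence with near-zero curl is a source.

source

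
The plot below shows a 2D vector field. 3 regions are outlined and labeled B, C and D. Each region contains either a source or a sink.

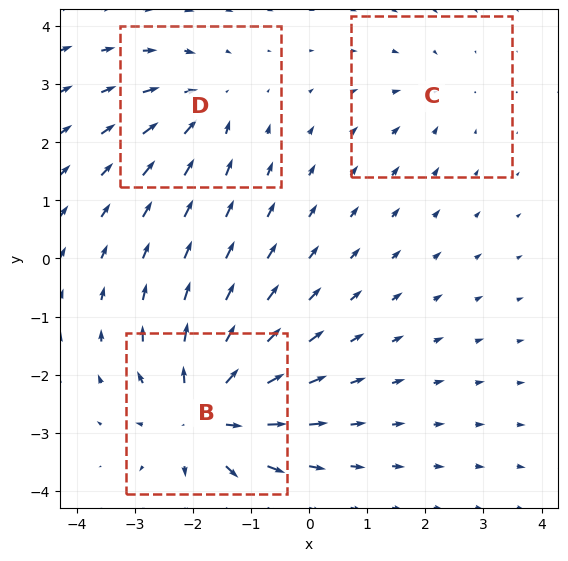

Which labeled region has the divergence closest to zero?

C

Divergence at each region's feature centre — B: about +6, C: about -2, D: about -3. Region C is closest to zero.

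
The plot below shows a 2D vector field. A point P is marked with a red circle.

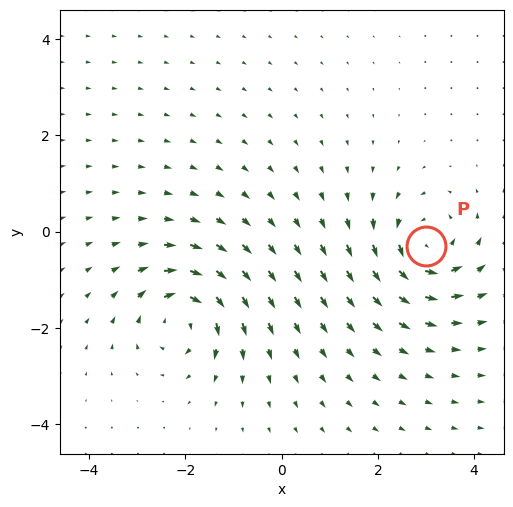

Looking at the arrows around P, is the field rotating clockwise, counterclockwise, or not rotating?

counterclockwise

Near P at (3.0, -0.3) the arrows circulate counterclockwise. The curl (z-component) there is about +5; positive curl means counterclockwise rotation.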